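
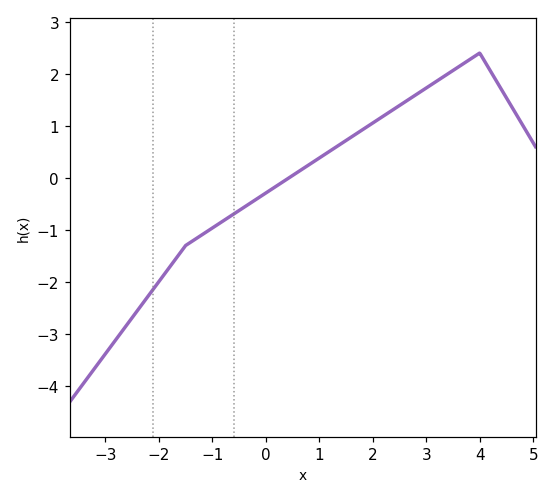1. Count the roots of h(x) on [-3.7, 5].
1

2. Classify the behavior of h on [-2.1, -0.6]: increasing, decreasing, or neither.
increasing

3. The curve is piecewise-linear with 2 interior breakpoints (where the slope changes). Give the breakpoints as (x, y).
(-1.5, -1.3); (4, 2.4)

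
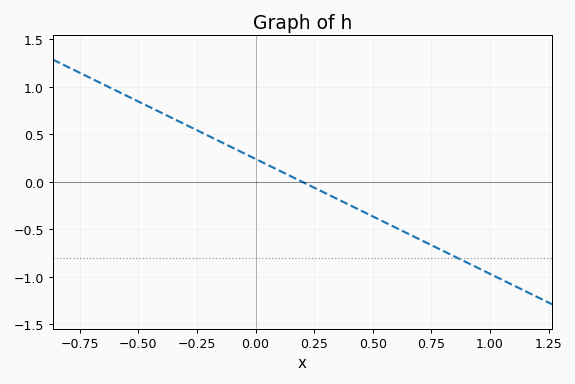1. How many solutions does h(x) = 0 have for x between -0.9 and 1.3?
1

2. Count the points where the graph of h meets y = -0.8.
1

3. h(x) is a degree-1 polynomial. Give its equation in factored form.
y = -1.21(x - 0.2)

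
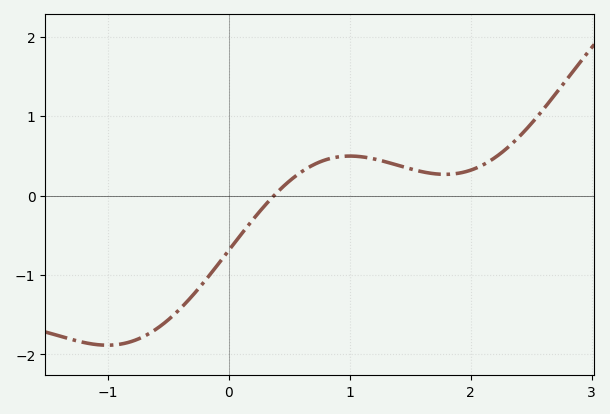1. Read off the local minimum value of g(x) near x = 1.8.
0.3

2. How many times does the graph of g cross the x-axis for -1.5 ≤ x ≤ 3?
1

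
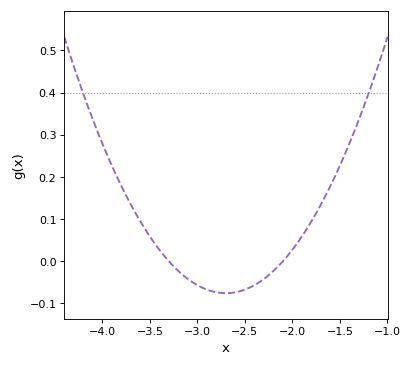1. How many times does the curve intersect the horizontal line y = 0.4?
2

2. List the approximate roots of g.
-3.3, -2.1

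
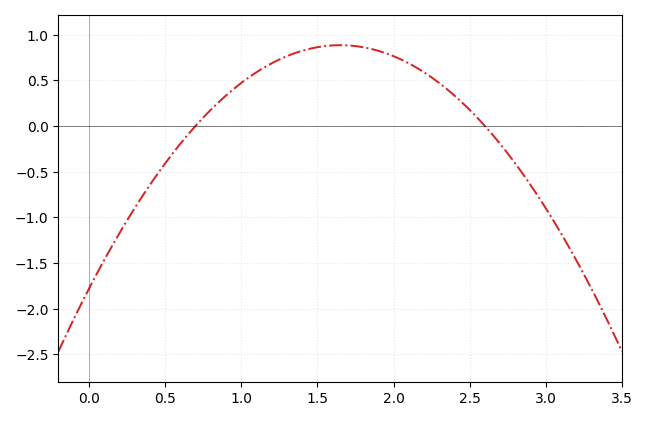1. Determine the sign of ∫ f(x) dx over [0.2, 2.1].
positive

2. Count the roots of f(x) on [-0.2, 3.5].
2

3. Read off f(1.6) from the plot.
0.9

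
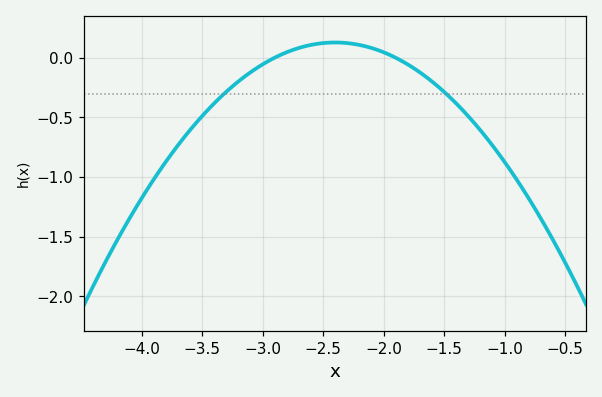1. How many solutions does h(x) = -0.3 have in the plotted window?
2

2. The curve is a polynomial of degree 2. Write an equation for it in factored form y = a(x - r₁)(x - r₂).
y = -0.51(x + 2.9)(x + 1.9)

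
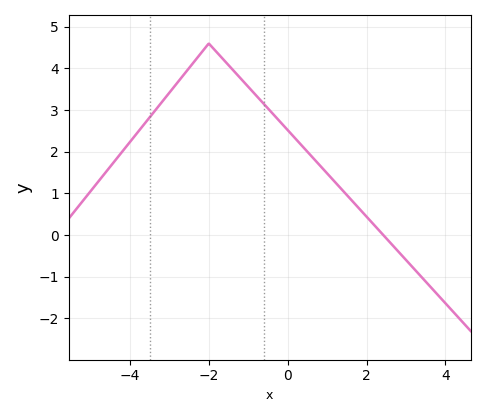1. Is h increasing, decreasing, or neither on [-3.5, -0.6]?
neither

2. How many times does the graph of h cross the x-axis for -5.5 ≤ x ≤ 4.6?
1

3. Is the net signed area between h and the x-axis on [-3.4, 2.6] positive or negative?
positive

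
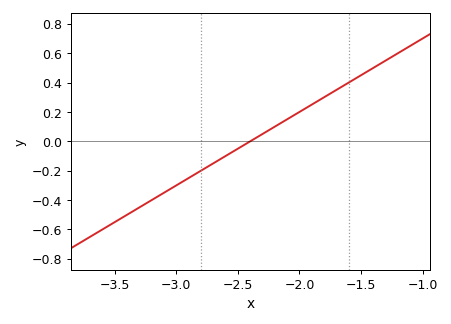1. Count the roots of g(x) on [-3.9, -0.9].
1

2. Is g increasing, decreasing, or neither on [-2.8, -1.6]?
increasing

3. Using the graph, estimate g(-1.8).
0.3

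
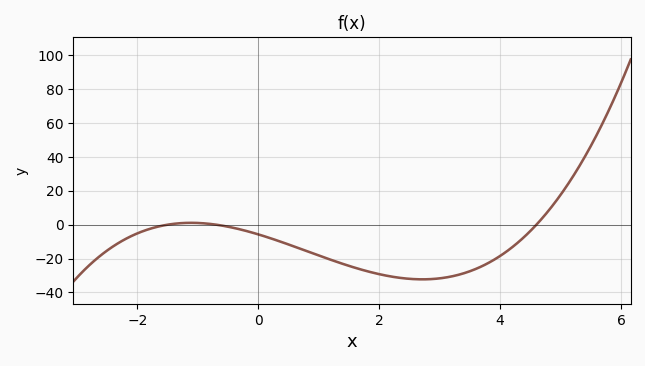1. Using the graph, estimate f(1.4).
-23.2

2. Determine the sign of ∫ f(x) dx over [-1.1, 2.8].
negative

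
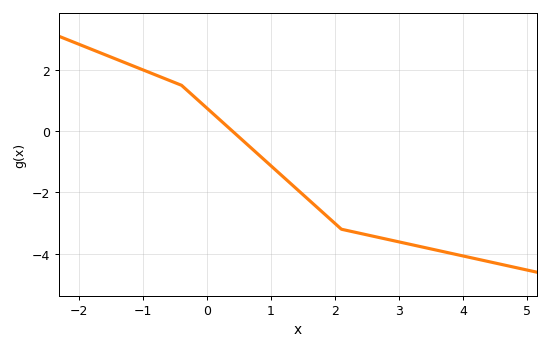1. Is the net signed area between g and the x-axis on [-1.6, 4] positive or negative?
negative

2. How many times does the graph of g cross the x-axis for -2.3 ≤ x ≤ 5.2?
1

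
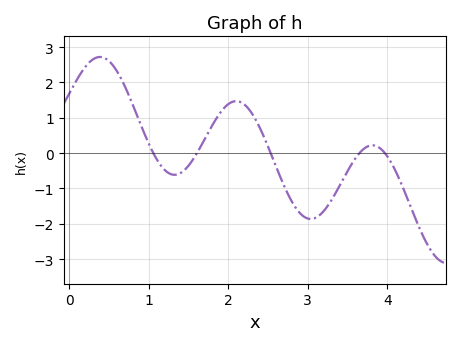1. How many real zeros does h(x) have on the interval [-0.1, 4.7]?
5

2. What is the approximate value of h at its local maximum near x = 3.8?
0.2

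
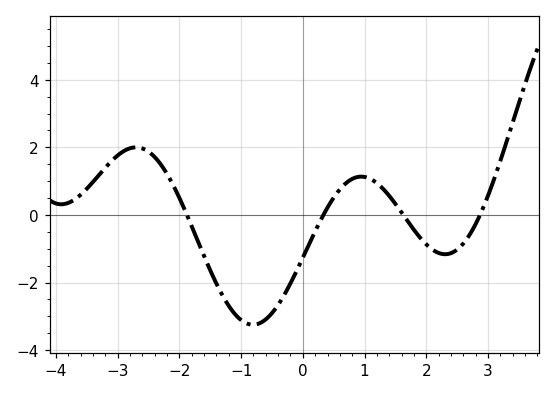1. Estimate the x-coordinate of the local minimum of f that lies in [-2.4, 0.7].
-0.8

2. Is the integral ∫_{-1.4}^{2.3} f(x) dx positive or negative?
negative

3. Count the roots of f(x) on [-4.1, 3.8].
4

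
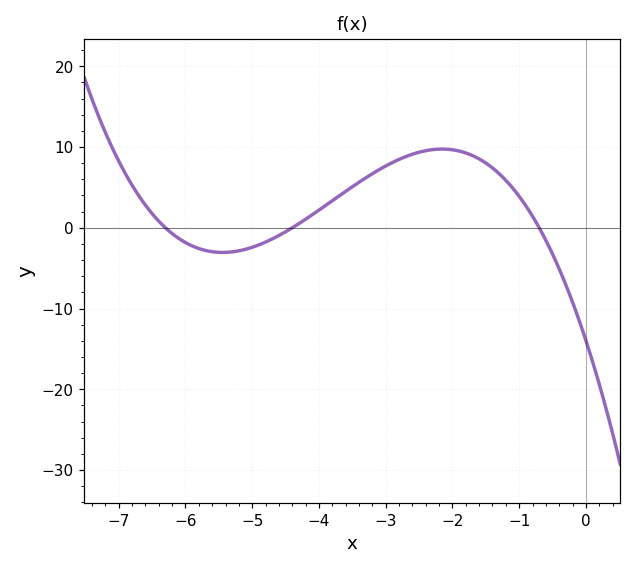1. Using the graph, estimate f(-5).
-2.41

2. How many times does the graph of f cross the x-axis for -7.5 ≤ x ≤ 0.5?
3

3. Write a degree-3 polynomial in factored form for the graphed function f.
y = -0.72(x + 6.3)(x + 4.4)(x + 0.7)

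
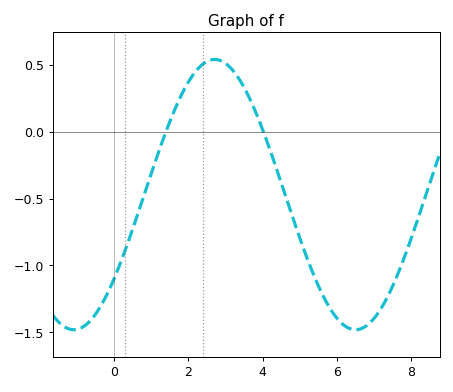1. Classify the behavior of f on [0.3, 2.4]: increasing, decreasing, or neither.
increasing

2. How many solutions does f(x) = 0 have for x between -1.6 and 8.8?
2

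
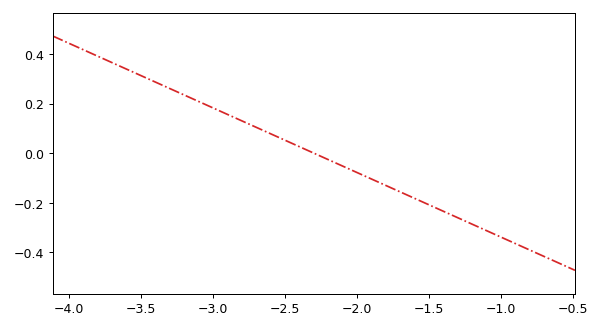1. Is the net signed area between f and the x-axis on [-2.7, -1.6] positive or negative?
negative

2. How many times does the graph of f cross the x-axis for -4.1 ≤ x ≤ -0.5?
1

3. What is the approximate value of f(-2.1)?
-0.052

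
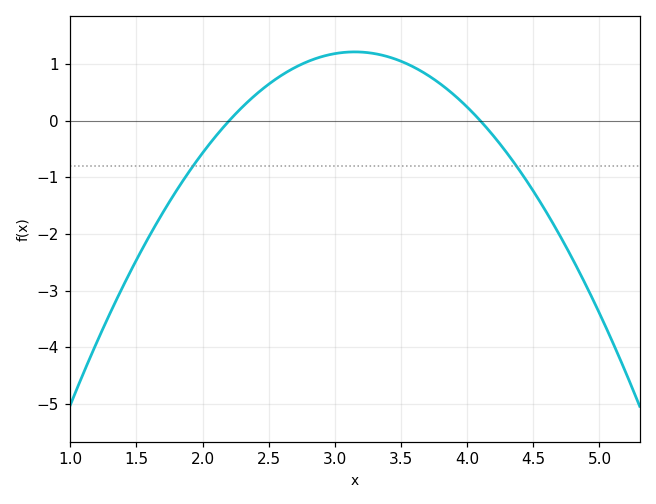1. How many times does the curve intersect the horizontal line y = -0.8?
2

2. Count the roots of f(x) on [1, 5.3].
2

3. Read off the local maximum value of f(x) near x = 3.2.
1.2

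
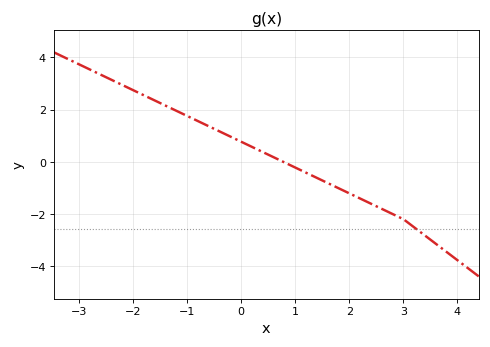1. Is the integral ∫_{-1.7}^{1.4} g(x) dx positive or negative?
positive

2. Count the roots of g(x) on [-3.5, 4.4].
1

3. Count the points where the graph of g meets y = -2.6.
1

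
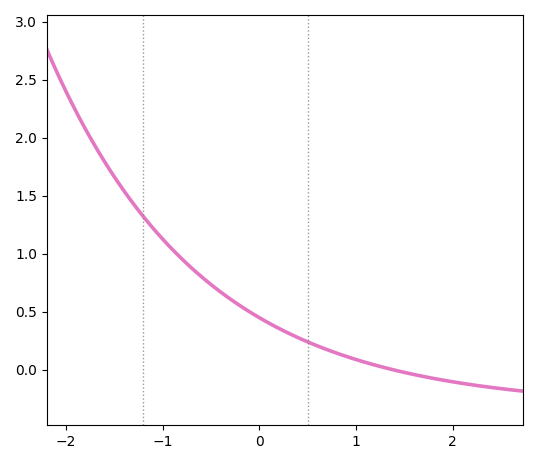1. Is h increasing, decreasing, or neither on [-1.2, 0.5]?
decreasing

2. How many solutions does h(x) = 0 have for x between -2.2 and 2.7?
1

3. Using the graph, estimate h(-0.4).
0.65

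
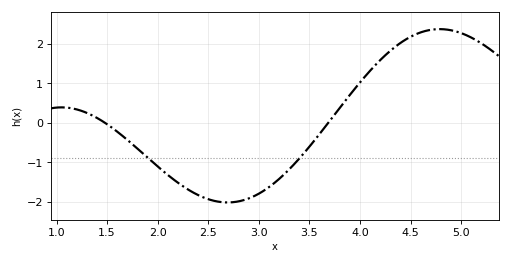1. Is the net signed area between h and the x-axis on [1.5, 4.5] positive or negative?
negative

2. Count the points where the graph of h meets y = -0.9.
2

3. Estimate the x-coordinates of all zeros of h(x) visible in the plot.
1.5, 3.7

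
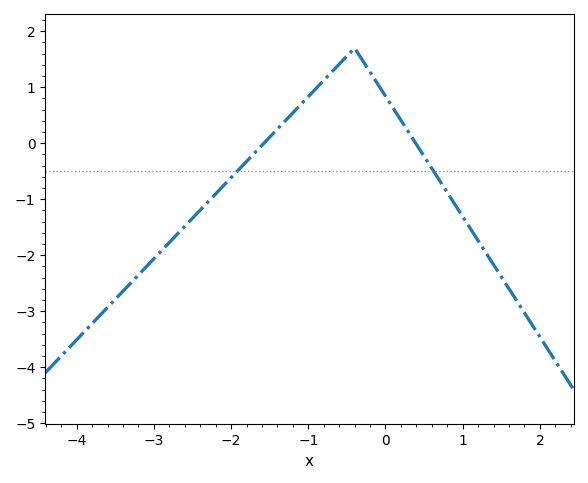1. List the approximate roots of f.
-1.6, 0.4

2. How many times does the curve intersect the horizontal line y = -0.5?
2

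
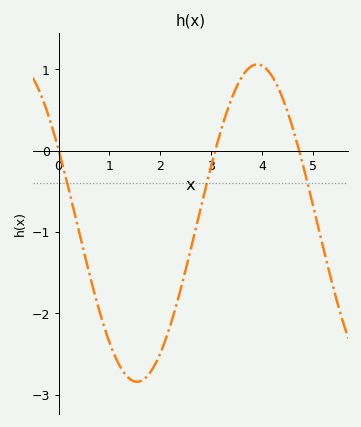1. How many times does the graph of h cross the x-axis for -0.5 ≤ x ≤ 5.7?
3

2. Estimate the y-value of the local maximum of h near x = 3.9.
1.1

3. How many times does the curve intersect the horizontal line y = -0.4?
3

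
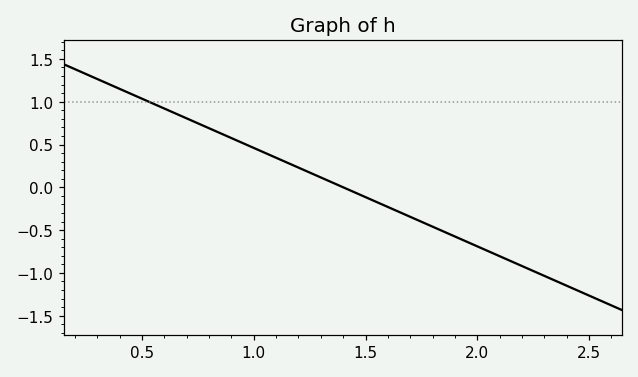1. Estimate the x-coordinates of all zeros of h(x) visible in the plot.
1.4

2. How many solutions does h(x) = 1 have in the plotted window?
1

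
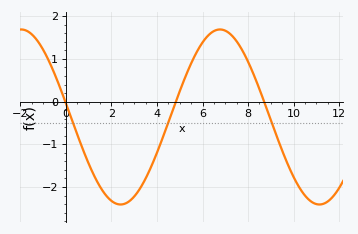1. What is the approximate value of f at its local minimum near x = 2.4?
-2.41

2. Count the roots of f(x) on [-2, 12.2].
3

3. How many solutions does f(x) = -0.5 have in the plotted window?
3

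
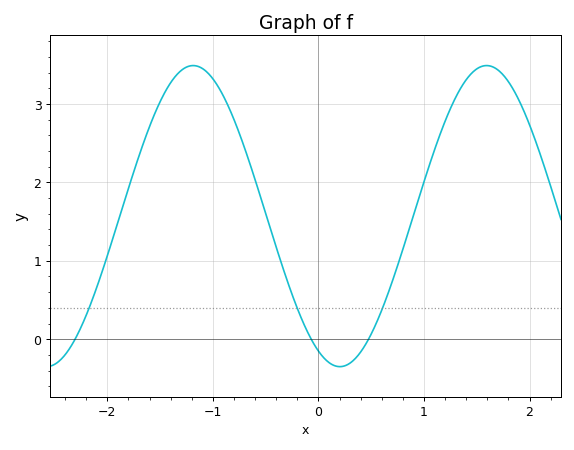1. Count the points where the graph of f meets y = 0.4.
3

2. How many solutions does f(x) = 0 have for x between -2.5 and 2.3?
3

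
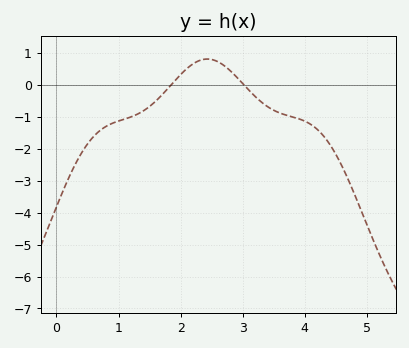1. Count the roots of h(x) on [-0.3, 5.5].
2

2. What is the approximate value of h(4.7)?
-2.95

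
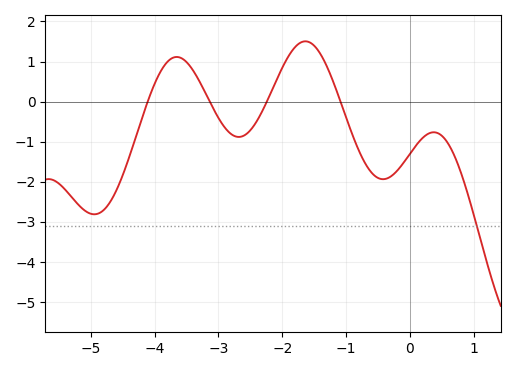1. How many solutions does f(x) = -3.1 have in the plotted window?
1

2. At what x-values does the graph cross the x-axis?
-4.11, -3.14, -2.24, -1.09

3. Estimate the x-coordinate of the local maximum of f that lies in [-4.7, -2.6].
-3.65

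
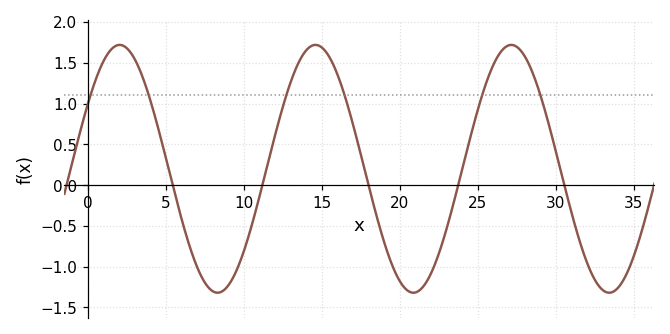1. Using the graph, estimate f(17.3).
0.522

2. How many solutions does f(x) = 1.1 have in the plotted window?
6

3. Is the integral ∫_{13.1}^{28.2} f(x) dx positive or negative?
positive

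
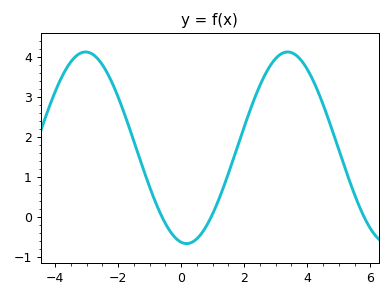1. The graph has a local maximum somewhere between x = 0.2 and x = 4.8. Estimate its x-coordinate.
3.4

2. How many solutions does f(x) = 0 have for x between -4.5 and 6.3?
3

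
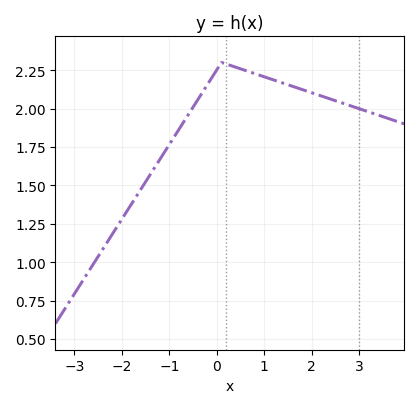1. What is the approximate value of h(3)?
2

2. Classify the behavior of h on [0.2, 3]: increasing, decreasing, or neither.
decreasing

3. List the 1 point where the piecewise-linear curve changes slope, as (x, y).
(0.1, 2.3)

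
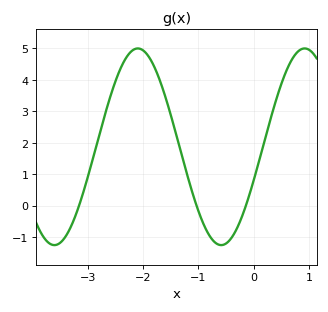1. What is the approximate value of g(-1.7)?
3.99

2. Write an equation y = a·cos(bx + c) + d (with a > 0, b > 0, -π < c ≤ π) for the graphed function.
y = 3.13cos(2.08x - 1.92) + 1.87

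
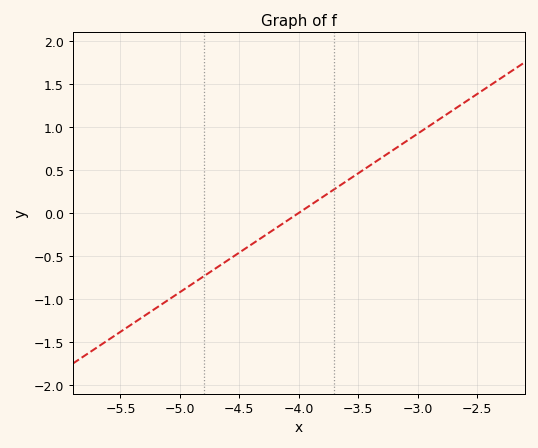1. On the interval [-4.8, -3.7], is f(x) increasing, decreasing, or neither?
increasing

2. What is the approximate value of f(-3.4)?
0.552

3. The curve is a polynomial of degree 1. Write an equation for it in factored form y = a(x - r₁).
y = 0.92(x + 4)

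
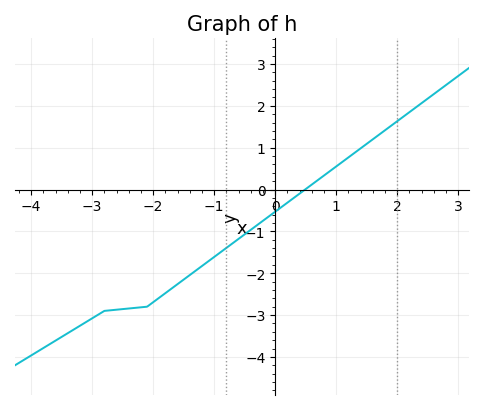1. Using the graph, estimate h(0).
-0.5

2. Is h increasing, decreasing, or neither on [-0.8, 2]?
increasing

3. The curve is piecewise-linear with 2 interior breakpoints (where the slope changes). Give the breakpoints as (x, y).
(-2.8, -2.9); (-2.1, -2.8)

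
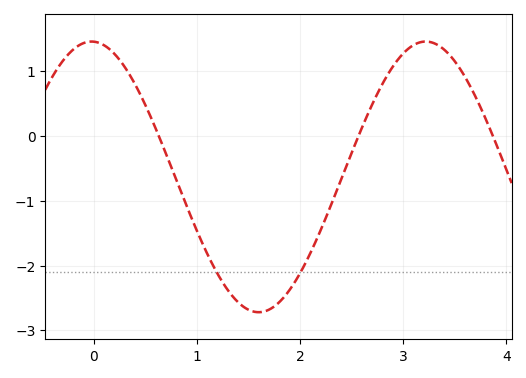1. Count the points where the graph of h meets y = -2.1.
2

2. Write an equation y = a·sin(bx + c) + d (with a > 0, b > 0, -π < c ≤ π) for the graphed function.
y = 2.09sin(1.9x + 1.6) - 0.63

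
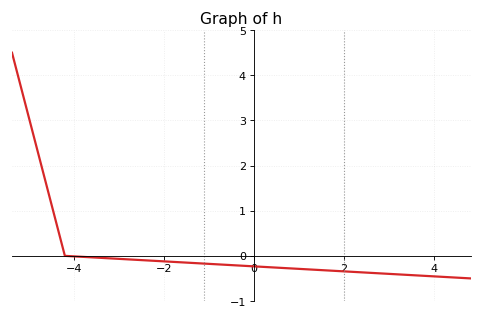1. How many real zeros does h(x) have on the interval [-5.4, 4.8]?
1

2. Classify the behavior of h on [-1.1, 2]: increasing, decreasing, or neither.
decreasing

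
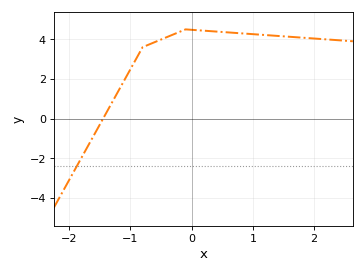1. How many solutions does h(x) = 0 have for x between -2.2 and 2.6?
1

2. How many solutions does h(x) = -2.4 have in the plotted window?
1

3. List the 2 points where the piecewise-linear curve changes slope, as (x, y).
(-0.8, 3.6); (-0.1, 4.5)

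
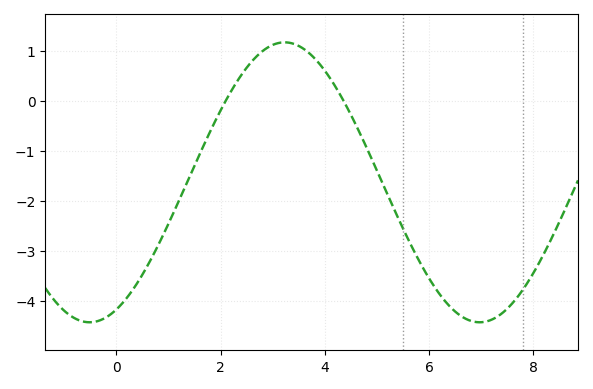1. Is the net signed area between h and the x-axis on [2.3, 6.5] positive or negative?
negative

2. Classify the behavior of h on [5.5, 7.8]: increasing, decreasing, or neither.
neither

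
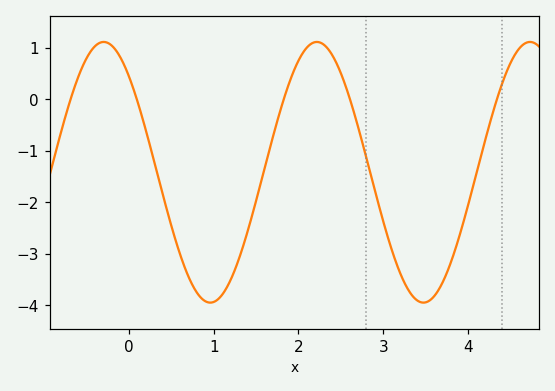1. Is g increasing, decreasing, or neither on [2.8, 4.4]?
neither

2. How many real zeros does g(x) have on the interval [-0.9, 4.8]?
5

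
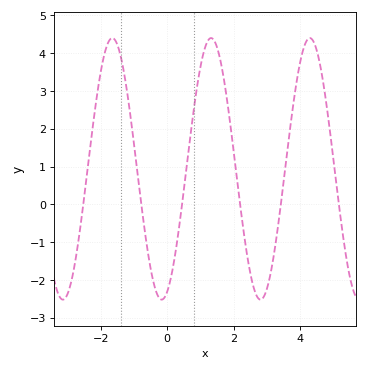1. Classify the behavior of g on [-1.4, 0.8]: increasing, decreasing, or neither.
neither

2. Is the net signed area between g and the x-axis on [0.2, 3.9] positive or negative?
positive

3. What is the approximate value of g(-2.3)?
1.7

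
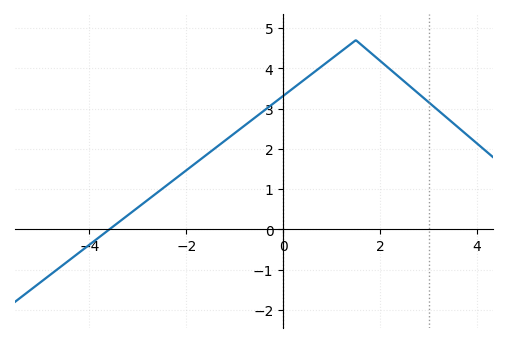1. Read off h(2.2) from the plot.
3.98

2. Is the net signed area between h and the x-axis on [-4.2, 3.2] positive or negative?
positive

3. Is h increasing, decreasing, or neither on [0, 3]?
neither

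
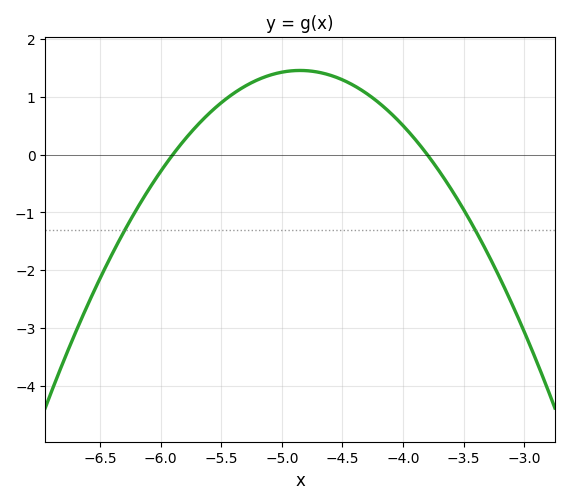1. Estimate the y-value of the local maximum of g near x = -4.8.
1.46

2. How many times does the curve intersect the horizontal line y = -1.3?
2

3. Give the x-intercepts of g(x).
-5.9, -3.8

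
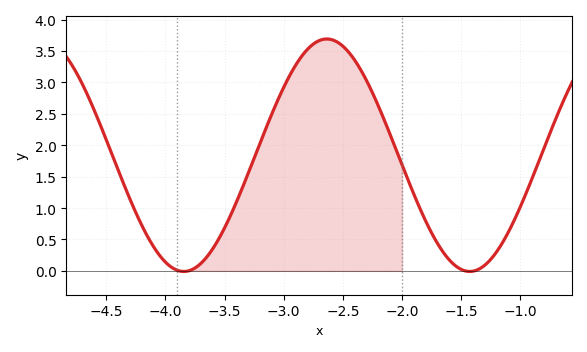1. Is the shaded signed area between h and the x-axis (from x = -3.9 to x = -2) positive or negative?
positive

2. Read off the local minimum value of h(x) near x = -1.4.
-0.01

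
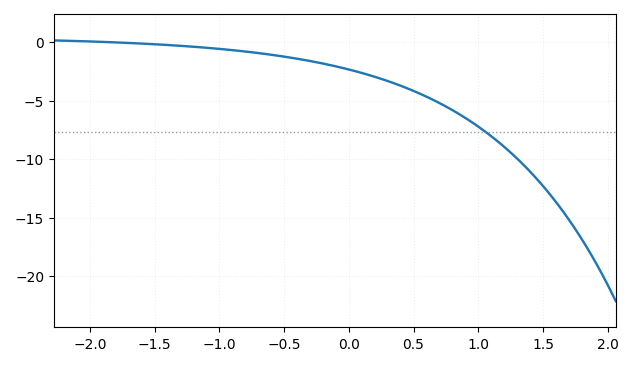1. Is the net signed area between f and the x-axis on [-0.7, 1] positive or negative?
negative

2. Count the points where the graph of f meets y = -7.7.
1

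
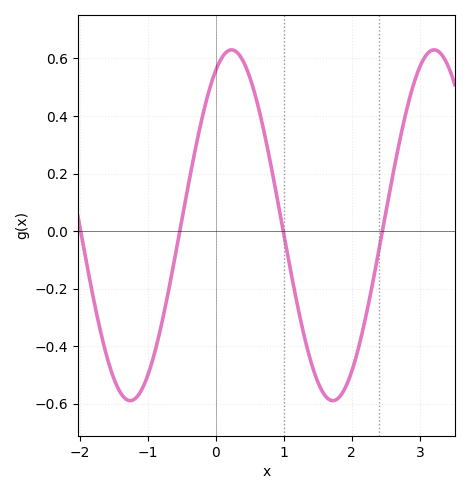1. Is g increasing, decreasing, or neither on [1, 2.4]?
neither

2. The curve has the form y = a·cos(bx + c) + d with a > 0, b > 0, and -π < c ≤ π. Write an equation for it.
y = 0.61cos(2.11x - 0.49) + 0.02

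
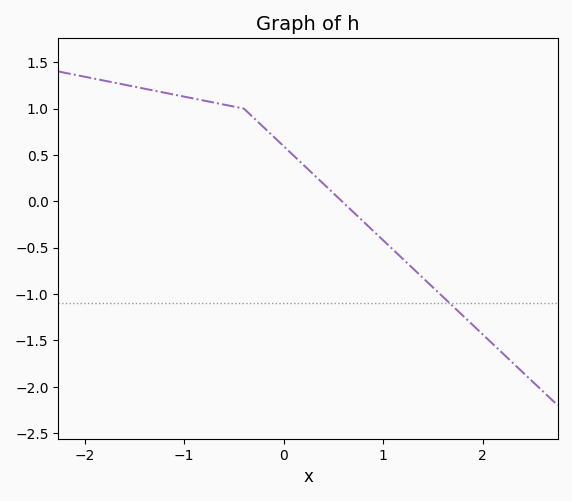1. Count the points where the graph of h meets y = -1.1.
1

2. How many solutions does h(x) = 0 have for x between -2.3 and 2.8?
1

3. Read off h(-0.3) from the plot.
0.9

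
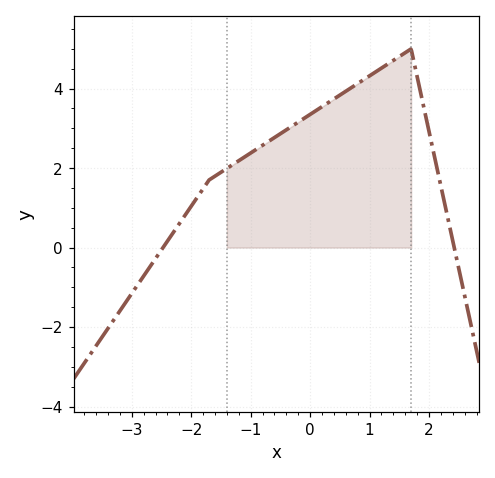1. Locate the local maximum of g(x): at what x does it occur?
1.7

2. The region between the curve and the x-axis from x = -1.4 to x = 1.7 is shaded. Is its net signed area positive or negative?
positive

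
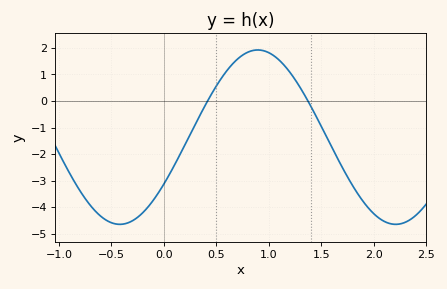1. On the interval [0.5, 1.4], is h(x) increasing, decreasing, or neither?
neither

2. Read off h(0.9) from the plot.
1.92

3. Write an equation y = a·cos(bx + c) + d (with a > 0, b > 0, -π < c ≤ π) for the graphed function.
y = 3.28cos(2.39x - 2.14) - 1.36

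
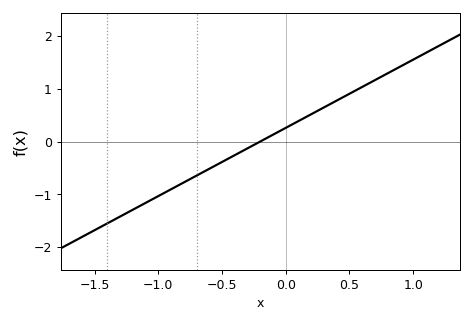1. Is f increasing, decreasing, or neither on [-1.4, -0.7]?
increasing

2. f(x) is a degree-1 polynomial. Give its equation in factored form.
y = 1.29(x + 0.2)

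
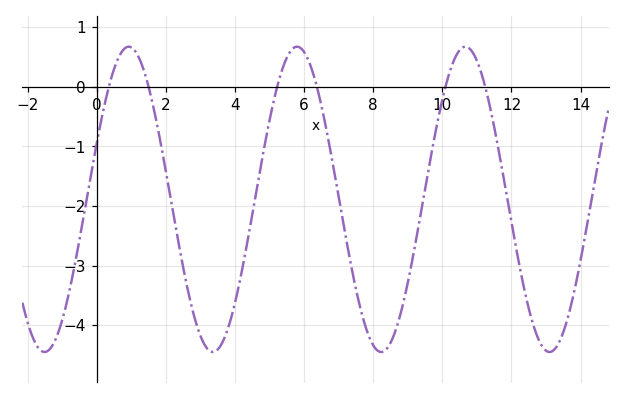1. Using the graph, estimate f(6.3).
0.1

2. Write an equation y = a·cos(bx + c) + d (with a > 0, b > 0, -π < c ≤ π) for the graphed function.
y = 2.56cos(1.3x - 1.2) - 1.89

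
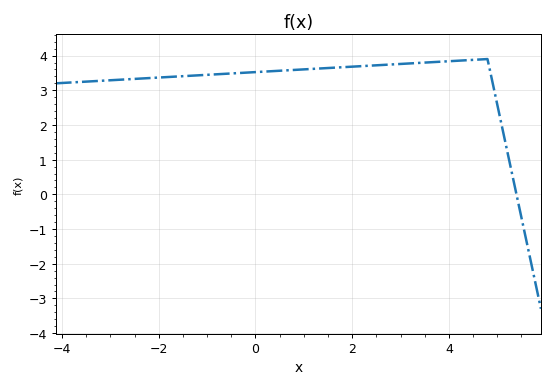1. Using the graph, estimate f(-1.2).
3.4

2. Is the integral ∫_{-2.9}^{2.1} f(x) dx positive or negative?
positive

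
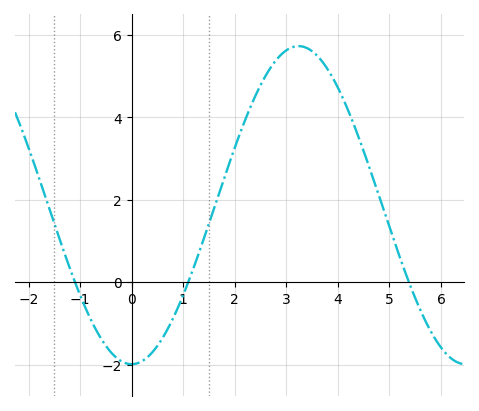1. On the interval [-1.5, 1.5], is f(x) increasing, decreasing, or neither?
neither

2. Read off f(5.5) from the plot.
-0.381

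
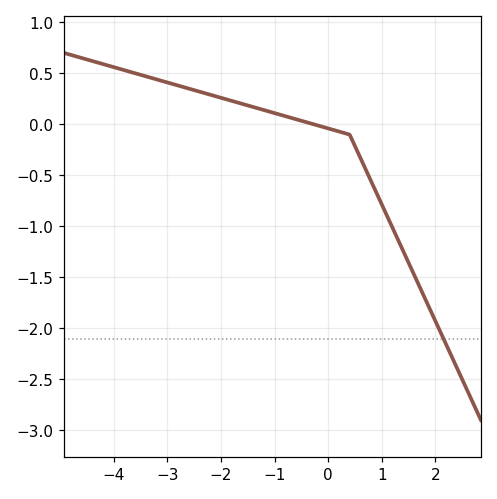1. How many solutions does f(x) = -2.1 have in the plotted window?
1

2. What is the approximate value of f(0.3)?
-0.1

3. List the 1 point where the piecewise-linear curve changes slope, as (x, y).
(0.4, -0.1)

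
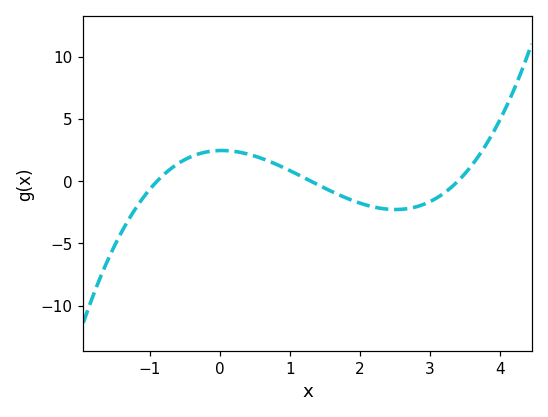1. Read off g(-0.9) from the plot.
0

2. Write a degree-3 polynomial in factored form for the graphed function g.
y = 0.62(x + 0.9)(x - 1.3)(x - 3.4)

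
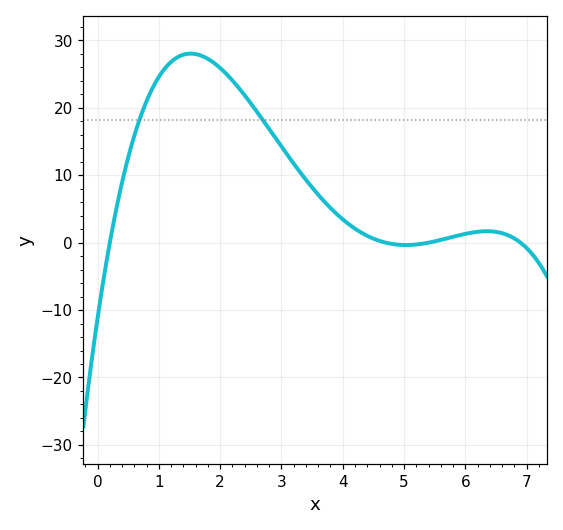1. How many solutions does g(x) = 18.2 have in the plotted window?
2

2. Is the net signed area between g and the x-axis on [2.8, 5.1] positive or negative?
positive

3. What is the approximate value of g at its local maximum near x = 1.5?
28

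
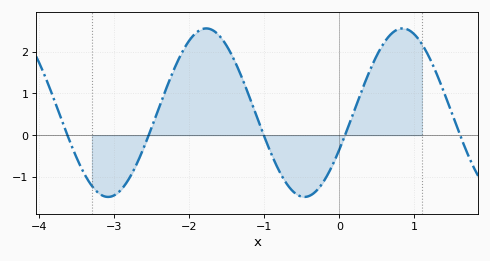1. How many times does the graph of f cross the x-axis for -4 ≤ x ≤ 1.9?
5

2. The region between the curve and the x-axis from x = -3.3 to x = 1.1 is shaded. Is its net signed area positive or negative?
positive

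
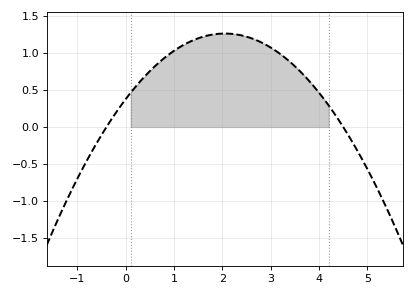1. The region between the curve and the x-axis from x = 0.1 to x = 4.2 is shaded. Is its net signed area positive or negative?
positive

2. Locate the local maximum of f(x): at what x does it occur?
2.05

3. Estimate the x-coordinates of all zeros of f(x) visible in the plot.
-0.4, 4.5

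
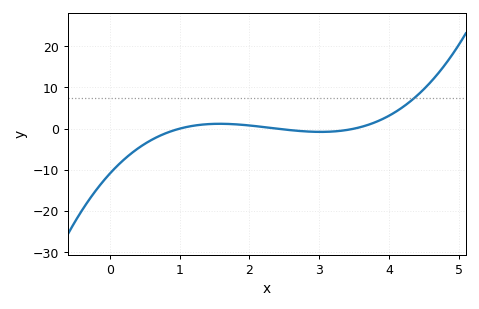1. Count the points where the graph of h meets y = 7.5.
1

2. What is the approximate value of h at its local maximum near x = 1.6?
1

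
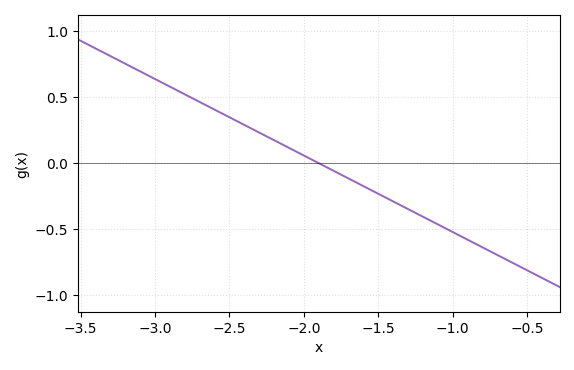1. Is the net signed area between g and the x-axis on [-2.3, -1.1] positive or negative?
negative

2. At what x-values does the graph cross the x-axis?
-1.9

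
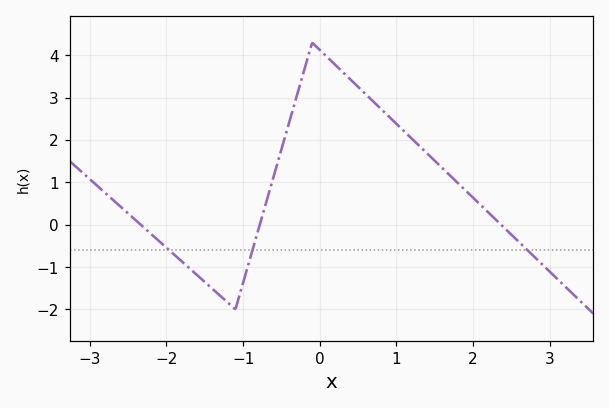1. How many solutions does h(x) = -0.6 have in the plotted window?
3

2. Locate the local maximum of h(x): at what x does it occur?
-0.1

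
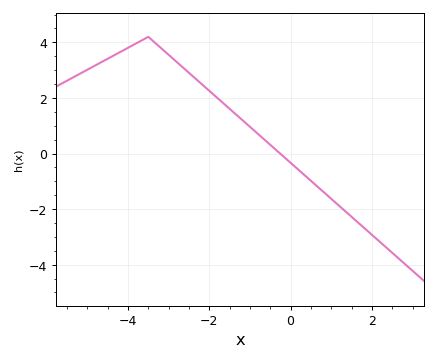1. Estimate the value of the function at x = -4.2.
3.6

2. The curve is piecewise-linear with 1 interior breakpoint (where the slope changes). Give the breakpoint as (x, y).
(-3.5, 4.2)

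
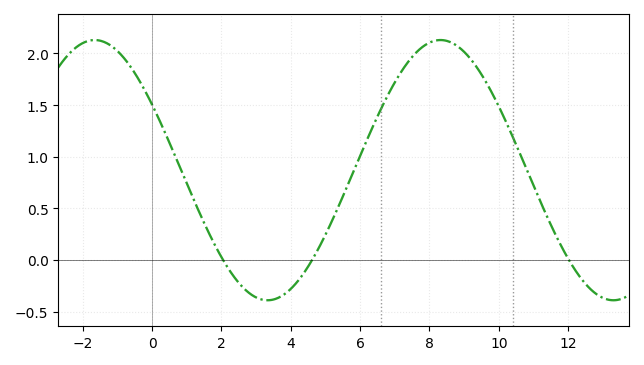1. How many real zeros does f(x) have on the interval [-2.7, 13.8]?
3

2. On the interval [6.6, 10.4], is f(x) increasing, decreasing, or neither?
neither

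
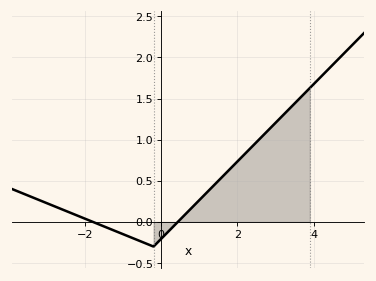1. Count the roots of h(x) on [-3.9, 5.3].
2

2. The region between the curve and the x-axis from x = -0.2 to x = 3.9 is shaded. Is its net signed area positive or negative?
positive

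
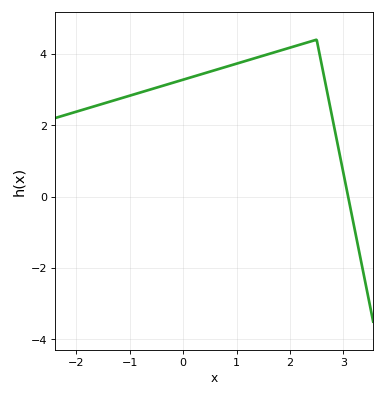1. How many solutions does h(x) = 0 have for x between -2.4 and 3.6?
1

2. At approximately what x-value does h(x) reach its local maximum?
2.5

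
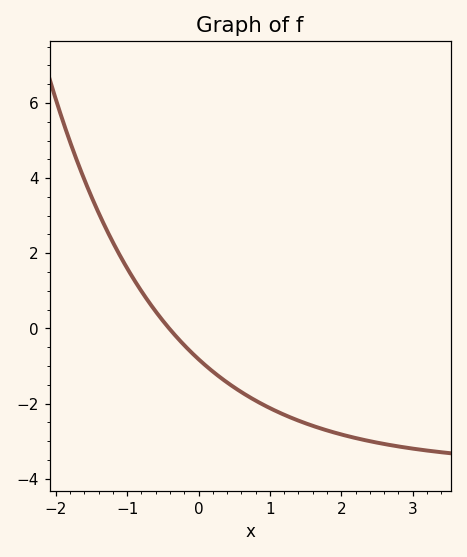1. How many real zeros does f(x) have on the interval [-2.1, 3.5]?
1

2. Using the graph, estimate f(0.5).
-1.6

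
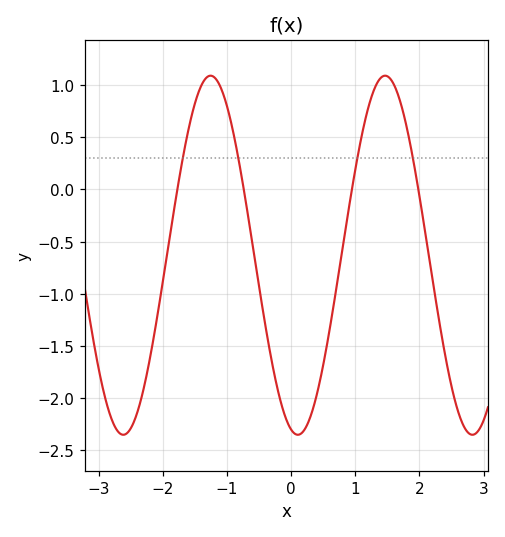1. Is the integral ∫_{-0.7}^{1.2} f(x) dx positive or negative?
negative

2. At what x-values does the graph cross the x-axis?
-1.8, -0.7, 0.9, 2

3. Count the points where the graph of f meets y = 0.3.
4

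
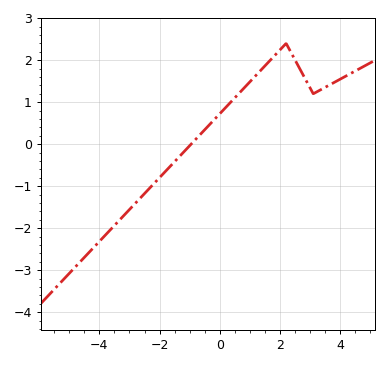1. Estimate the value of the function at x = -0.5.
0.346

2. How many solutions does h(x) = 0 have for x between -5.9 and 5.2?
1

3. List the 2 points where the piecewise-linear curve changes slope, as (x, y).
(2.2, 2.4); (3.1, 1.2)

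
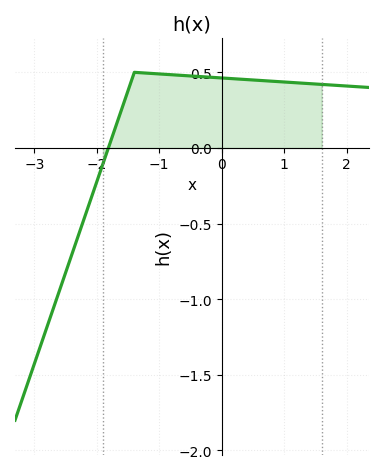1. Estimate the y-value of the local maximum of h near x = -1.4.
0.5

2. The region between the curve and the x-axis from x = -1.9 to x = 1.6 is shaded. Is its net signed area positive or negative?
positive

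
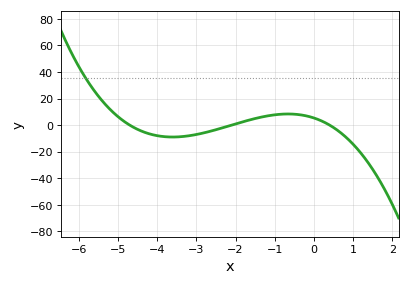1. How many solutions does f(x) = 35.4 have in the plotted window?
1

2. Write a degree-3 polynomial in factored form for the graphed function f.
y = -1.36(x + 4.7)(x + 2.1)(x - 0.4)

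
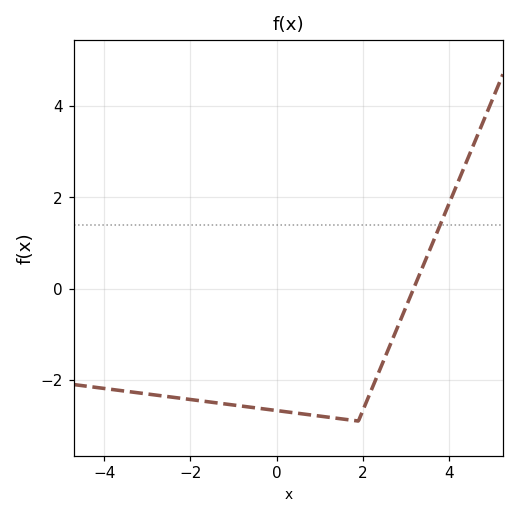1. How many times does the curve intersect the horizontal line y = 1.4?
1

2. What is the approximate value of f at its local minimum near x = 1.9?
-2.8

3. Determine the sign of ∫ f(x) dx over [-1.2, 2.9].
negative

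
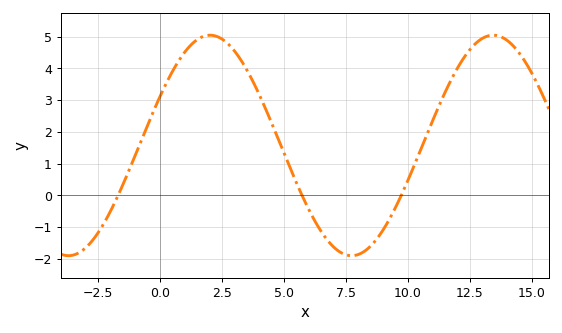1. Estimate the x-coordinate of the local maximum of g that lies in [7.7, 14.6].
13.4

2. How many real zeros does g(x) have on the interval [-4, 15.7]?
3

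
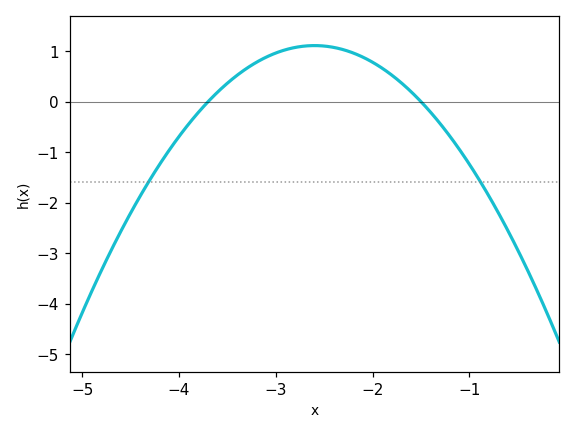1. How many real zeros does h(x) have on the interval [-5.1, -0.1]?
2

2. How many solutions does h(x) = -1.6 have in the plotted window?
2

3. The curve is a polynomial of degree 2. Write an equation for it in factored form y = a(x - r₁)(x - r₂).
y = -0.92(x + 3.7)(x + 1.5)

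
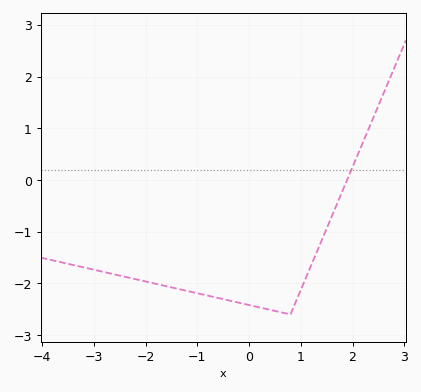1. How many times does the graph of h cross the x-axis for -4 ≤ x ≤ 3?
1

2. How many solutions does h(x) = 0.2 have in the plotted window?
1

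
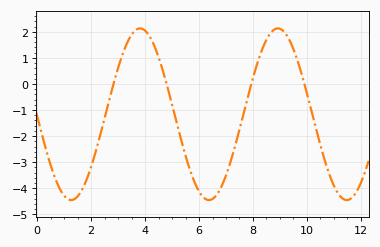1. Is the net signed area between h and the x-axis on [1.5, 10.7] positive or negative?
negative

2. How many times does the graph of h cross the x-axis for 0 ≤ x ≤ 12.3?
4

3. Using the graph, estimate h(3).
0.6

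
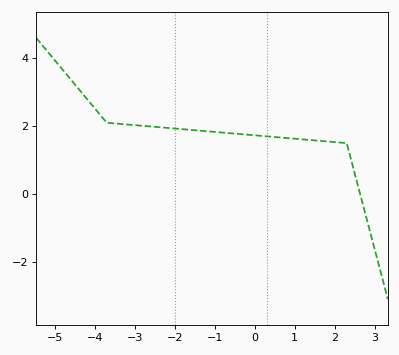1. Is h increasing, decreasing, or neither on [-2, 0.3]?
decreasing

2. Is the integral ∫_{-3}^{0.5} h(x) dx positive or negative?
positive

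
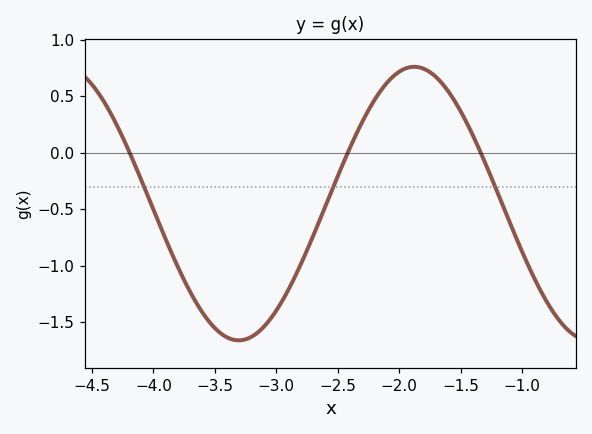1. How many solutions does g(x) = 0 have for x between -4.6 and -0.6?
3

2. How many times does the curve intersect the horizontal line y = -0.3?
3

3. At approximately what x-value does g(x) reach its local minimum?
-3.31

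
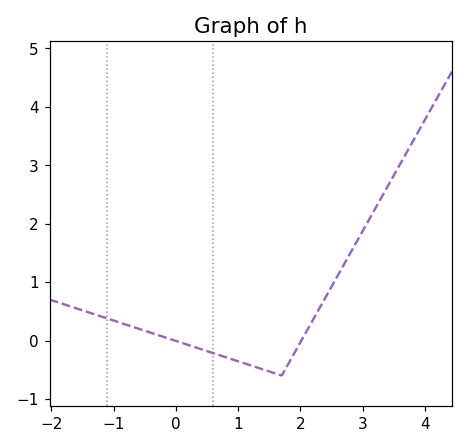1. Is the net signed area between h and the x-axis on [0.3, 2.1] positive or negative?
negative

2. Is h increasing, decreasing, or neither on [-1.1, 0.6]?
decreasing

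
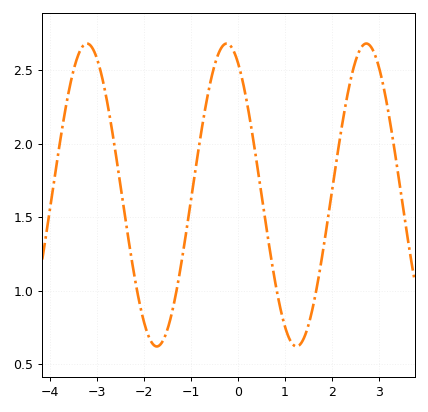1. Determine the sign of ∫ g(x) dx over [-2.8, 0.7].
positive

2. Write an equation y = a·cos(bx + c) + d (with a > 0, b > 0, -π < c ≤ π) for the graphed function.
y = 1.03cos(2.11x + 0.512) + 1.65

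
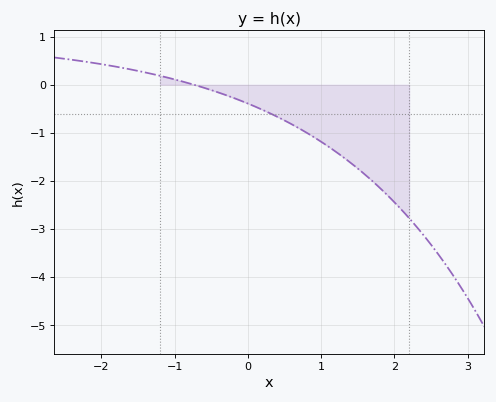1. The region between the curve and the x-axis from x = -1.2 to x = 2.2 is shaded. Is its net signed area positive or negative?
negative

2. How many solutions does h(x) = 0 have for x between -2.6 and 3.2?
1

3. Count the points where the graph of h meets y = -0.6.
1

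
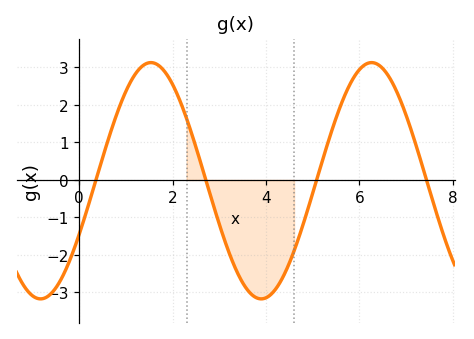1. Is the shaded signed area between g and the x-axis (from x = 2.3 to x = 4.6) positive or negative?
negative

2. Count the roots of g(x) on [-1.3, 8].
4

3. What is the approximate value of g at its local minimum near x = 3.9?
-3.2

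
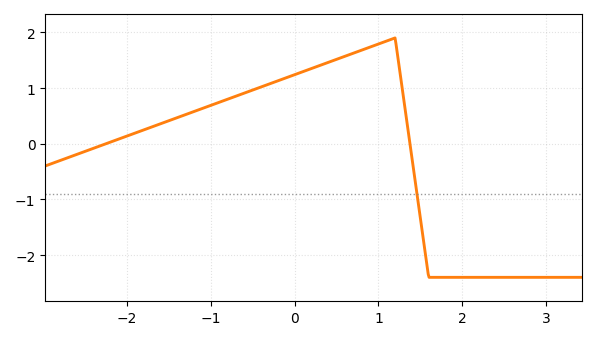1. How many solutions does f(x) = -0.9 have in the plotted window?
1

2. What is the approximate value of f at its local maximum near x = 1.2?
1.9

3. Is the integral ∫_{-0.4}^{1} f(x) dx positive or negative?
positive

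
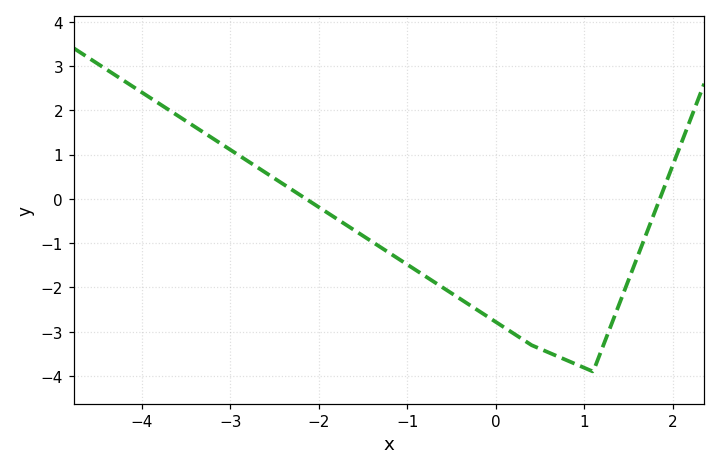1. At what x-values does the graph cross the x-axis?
-2.1, 1.9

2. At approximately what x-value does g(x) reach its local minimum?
1.1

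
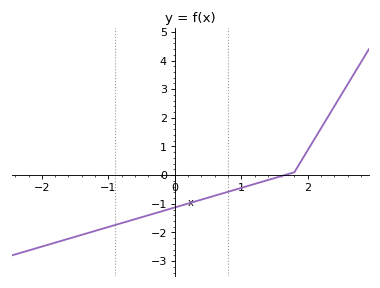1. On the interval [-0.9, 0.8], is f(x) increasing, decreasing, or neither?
increasing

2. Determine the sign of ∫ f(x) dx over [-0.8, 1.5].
negative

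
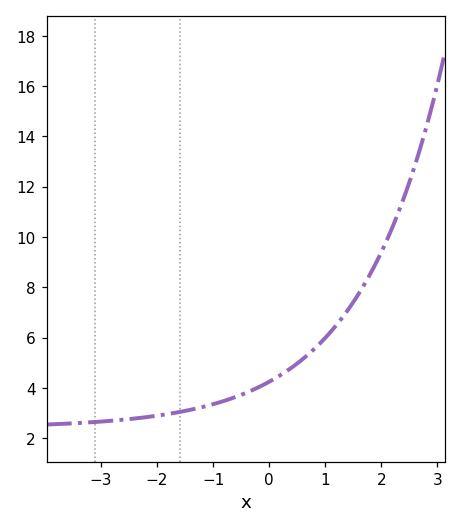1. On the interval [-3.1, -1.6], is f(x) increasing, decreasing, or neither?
increasing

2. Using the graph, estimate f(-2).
2.89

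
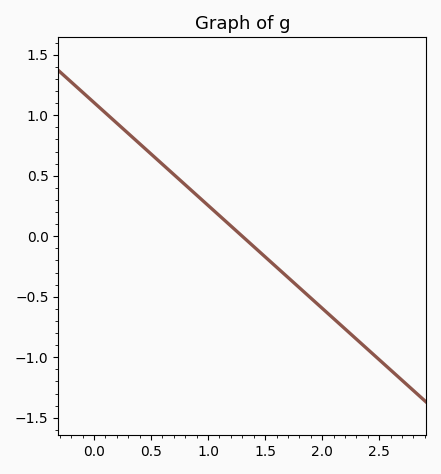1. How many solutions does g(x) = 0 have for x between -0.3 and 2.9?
1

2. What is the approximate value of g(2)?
-0.6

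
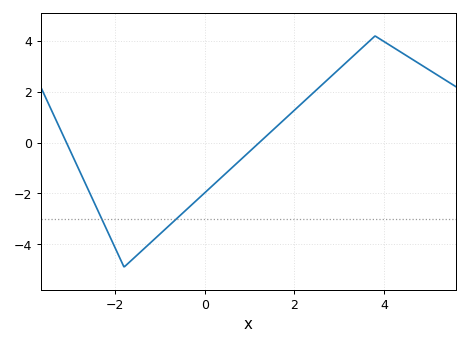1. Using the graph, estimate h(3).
3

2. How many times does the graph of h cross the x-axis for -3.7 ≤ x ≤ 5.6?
2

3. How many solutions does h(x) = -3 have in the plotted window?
2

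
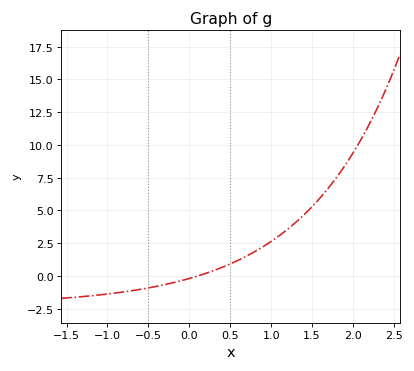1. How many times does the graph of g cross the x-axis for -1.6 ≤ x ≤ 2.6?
1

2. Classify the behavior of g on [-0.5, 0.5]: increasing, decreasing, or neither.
increasing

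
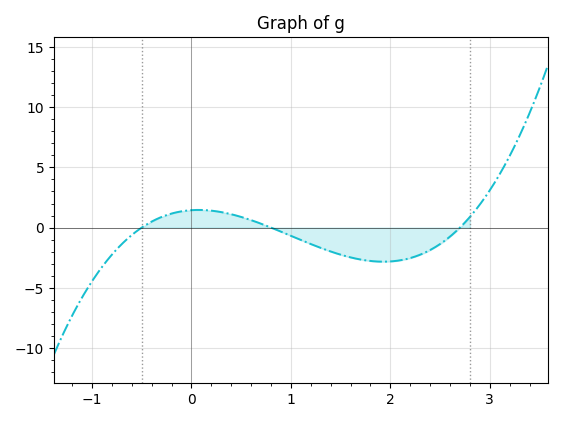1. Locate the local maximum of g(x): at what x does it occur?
0.07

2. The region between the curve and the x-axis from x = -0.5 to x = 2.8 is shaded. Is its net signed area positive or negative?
negative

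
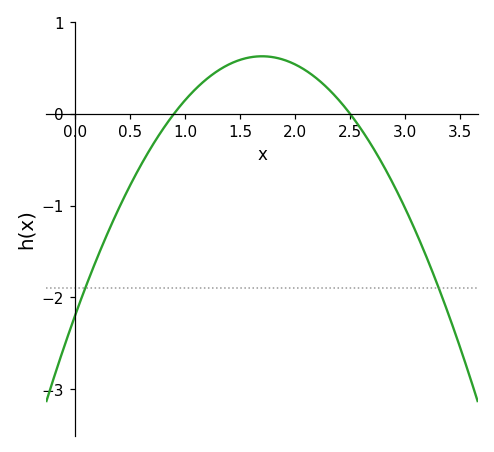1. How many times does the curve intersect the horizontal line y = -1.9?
2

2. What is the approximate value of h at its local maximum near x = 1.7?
0.627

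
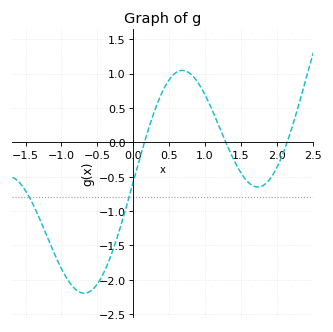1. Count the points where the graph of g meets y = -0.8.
2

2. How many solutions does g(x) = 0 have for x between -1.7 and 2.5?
3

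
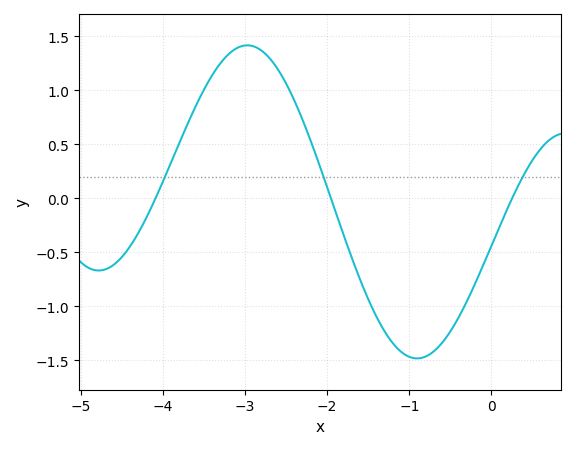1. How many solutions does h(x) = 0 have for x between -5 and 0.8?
3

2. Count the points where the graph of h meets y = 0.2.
3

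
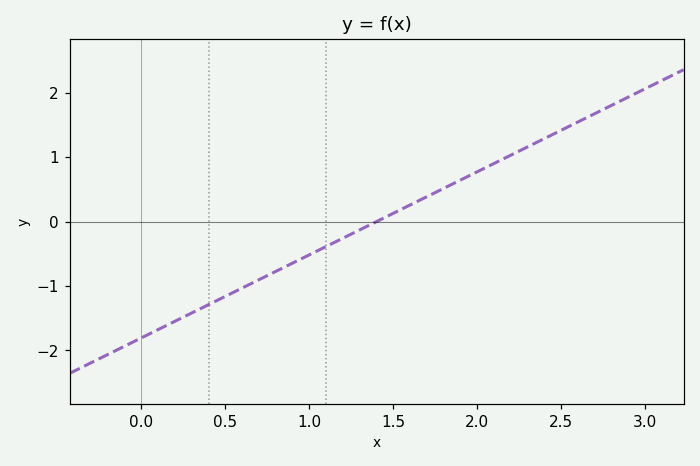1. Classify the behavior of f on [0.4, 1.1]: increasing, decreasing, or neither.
increasing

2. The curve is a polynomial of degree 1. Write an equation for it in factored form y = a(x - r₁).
y = 1.29(x - 1.4)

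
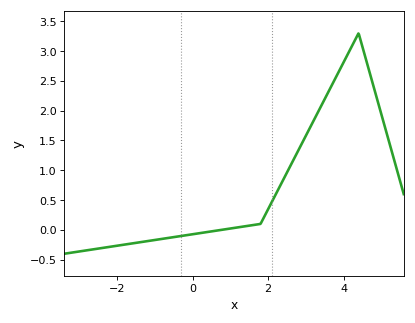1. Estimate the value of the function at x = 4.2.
3.05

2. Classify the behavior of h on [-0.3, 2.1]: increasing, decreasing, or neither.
increasing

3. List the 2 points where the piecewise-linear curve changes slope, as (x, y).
(1.8, 0.1); (4.4, 3.3)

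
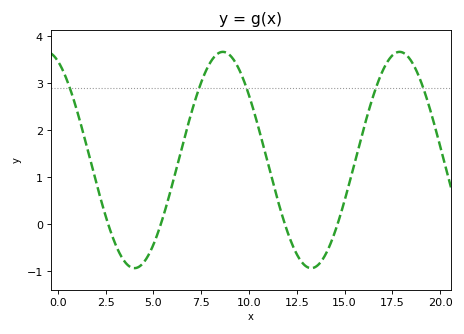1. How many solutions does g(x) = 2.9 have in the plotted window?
5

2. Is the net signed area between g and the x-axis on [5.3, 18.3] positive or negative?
positive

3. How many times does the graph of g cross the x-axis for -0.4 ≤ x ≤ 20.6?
4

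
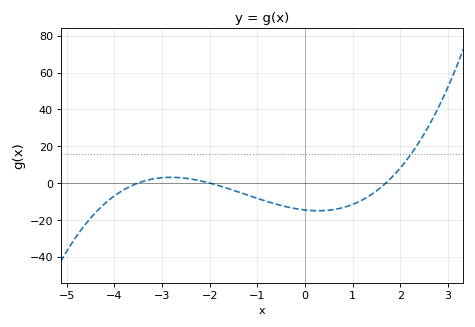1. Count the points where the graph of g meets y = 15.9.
1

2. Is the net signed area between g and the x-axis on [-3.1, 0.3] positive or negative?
negative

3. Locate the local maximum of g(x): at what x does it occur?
-2.8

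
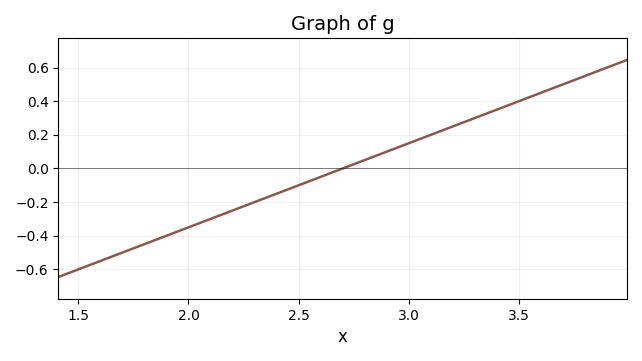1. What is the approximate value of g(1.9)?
-0.4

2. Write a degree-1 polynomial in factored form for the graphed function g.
y = 0.5(x - 2.7)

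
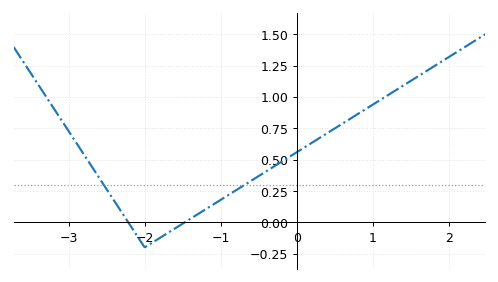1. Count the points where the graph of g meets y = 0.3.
2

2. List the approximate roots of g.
-2.2, -1.5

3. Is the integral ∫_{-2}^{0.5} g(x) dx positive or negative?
positive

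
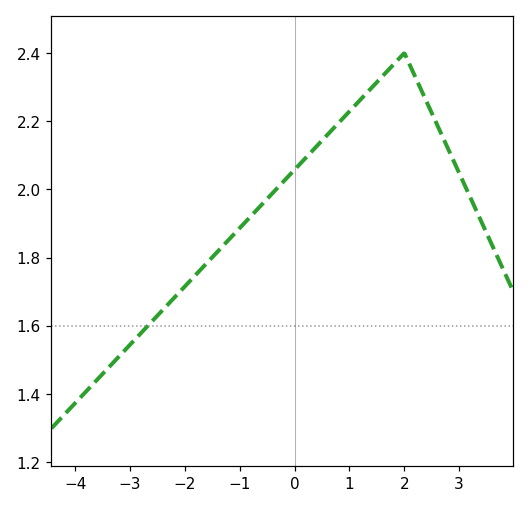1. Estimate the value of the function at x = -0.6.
1.96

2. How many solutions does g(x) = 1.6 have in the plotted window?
1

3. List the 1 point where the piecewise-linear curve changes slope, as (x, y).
(2, 2.4)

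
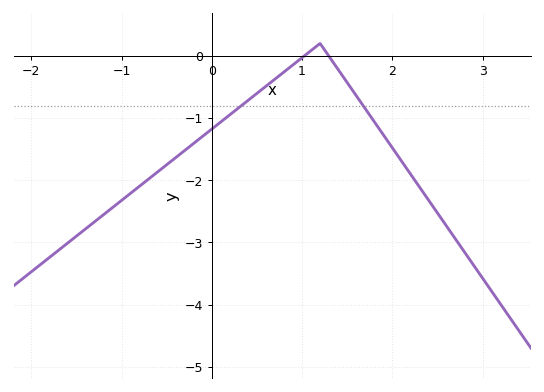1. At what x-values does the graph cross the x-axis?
1.03, 1.3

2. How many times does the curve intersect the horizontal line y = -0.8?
2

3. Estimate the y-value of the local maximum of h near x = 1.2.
0.2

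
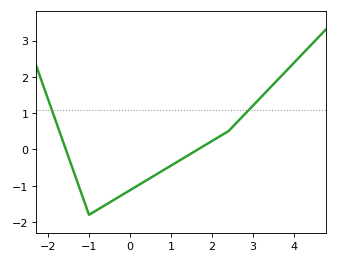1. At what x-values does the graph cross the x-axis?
-1.6, 1.7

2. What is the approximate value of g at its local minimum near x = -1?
-1.8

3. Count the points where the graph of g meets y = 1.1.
2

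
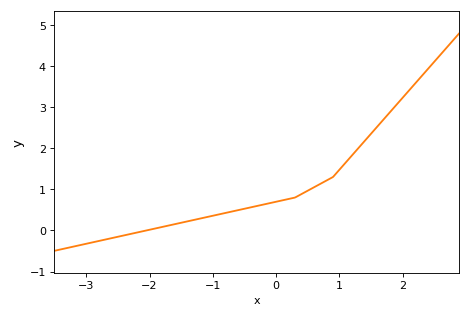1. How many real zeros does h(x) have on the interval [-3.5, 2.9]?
1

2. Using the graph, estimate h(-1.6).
0.2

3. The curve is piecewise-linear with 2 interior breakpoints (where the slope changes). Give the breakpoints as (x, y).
(0.3, 0.8); (0.9, 1.3)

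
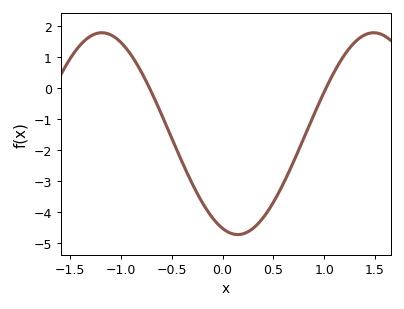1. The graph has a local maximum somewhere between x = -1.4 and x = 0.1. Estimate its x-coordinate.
-1.19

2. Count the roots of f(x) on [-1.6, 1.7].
2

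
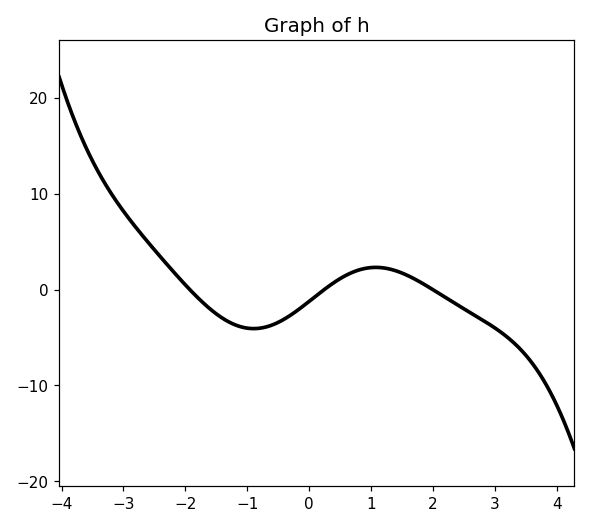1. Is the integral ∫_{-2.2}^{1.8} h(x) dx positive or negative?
negative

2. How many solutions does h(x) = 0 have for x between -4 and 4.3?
3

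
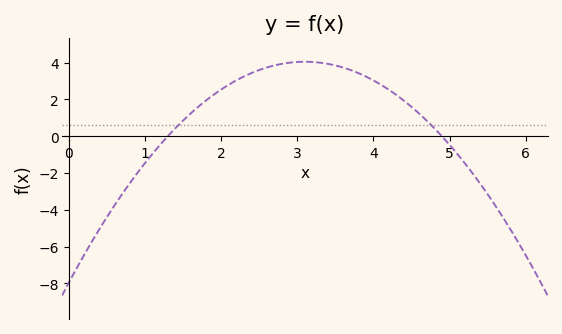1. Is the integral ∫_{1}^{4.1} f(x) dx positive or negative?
positive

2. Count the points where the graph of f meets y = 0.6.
2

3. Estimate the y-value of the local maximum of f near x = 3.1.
4.05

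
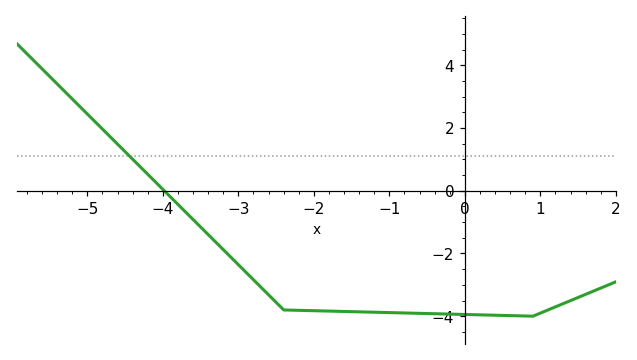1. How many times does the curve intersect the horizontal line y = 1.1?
1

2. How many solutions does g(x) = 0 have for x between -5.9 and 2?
1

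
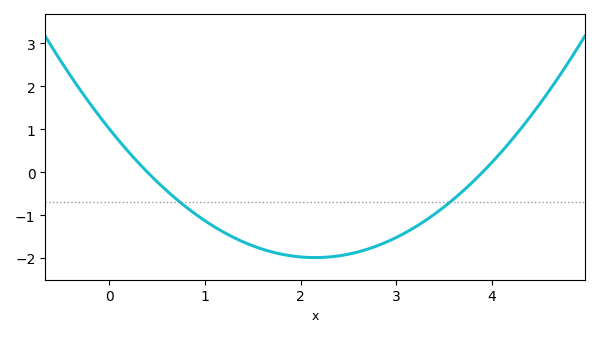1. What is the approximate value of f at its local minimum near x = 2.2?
-2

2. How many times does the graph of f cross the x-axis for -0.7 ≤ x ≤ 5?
2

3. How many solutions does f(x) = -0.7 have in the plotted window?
2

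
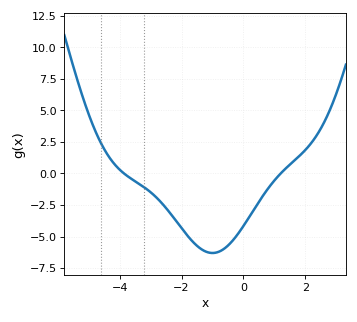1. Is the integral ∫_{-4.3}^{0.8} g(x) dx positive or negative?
negative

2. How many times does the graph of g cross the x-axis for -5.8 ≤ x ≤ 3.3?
2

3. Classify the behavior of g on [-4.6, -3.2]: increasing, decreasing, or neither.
decreasing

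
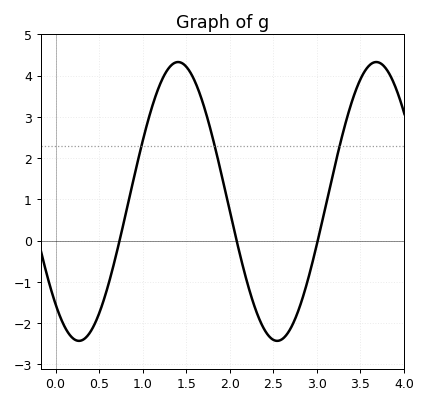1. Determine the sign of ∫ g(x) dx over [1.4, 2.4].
positive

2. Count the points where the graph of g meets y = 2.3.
3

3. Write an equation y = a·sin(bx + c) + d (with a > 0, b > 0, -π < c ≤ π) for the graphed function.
y = 3.38sin(2.8x - 2.3) + 0.95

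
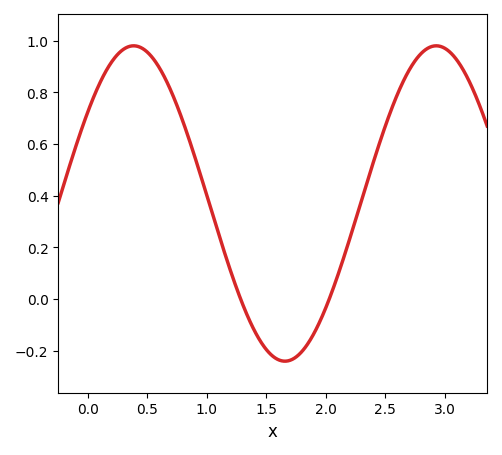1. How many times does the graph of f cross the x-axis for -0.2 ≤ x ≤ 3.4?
2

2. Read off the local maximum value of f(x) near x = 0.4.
0.98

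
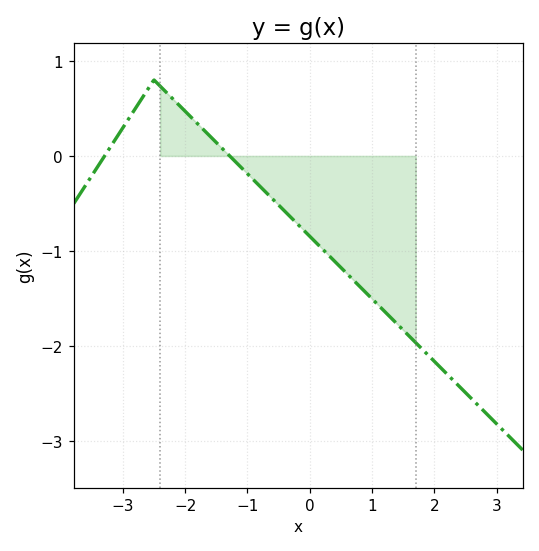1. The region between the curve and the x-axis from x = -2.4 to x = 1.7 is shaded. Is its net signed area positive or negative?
negative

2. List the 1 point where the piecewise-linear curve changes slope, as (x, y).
(-2.5, 0.8)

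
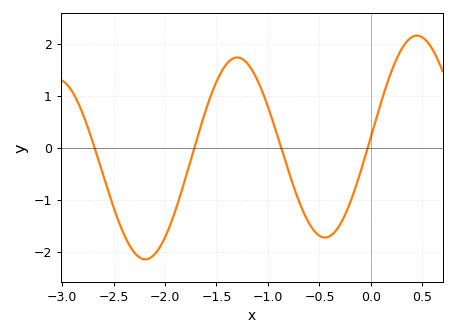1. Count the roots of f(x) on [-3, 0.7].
4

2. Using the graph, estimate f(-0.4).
-1.69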